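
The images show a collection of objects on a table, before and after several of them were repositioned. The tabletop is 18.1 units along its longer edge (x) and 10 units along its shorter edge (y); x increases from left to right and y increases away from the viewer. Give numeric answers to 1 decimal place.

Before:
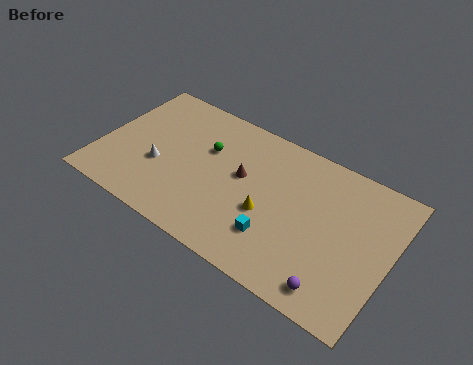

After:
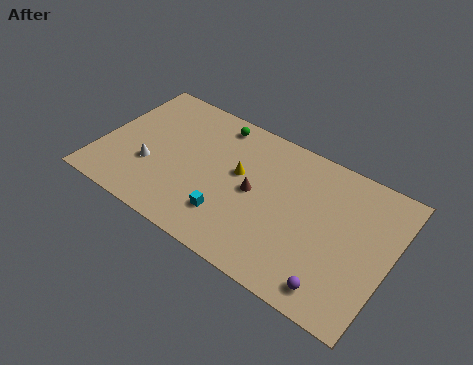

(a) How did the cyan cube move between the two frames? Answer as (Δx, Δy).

(-2.9, -0.2)

The cyan cube was at about (11.4, 2.7) and moved to about (8.5, 2.5).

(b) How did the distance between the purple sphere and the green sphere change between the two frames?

+1.1

They were about 10.3 units apart before and 11.4 after — 1.1 units further apart.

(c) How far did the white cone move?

0.6

The white cone moved from about (3.8, 3.8) to (3.3, 3.5), a distance of √(0.5² + 0.3²) ≈ 0.6.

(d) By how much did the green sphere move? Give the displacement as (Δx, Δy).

(0.2, 2.2)

From the two frames, the green sphere sits at roughly (6.4, 6.5) before and (6.6, 8.7) after.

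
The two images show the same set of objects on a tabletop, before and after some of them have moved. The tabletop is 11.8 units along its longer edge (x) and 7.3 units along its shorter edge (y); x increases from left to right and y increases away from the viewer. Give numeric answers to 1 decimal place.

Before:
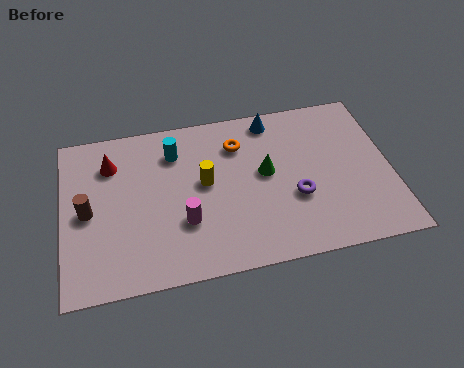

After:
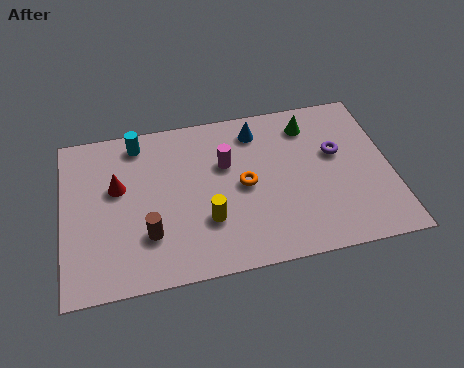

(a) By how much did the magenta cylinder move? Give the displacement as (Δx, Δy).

(1.6, 2.3)

The magenta cylinder started near (4.3, 2.4) and ended near (5.9, 4.7).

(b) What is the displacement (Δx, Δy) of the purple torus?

(1.6, 1.7)

The purple torus was at about (8.3, 2.7) and moved to about (9.9, 4.4).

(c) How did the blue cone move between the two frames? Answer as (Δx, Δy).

(-0.6, -0.4)

The blue cone started near (7.7, 6.4) and ended near (7.1, 6.0).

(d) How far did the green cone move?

2.5

From (7.3, 4.0) to (9.0, 5.9), the green cone covered √(1.7² + 1.9²) ≈ 2.5 units.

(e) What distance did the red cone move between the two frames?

1.1

The red cone moved from about (1.8, 5.5) to (2.0, 4.4), a distance of √(0.2² + 1.1²) ≈ 1.1.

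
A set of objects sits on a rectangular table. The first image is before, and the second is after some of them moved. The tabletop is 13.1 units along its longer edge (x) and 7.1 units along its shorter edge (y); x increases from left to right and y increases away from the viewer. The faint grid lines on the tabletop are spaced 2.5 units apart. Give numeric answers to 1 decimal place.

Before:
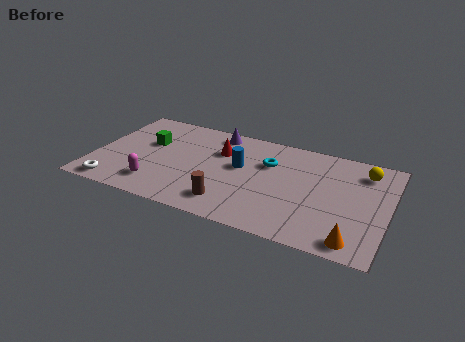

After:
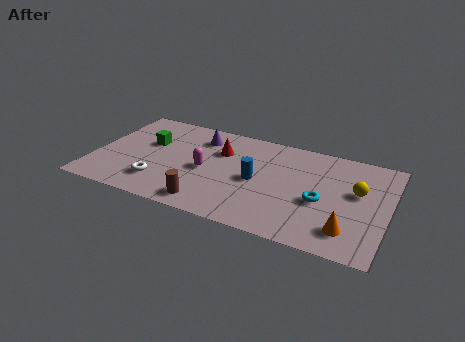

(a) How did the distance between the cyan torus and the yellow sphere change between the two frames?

-2.4

They were about 4.3 units apart before and 1.9 after — 2.4 units closer together.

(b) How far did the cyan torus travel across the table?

3.1

The cyan torus was near (7.7, 4.8) before and (10.2, 3.0) after, so it travelled √(2.5² + 1.8²) ≈ 3.1 units.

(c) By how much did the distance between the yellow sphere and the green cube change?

-0.3

They were about 9.7 units apart before and 9.4 after — 0.3 units closer together.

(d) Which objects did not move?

the red cone and the green cube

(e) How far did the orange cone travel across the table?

0.7

The orange cone moved from about (11.8, 0.9) to (11.5, 1.5), a distance of √(0.3² + 0.6²) ≈ 0.7.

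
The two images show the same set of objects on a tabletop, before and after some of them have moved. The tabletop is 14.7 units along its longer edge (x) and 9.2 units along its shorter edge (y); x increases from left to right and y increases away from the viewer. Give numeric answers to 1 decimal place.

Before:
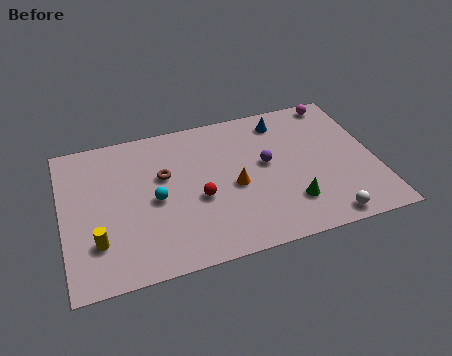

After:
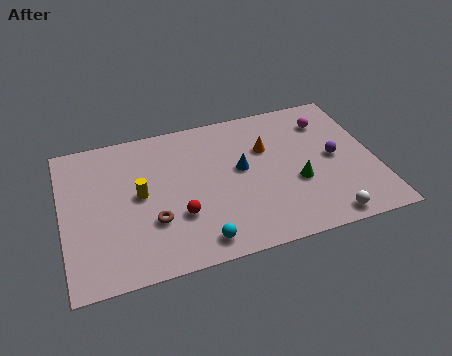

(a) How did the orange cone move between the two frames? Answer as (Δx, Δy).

(1.7, 2.0)

From the two frames, the orange cone sits at roughly (8.0, 4.1) before and (9.7, 6.1) after.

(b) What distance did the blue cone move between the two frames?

3.4

The blue cone moved from about (10.6, 7.7) to (8.4, 5.1), a distance of √(2.2² + 2.6²) ≈ 3.4.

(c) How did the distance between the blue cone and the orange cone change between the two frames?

-2.8

Before: roughly 4.4 units apart; after: 1.6. That's 2.8 units closer together.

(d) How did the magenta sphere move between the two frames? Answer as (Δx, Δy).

(-0.6, -1.2)

The magenta sphere started near (13.3, 8.3) and ended near (12.7, 7.1).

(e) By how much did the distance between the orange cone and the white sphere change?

+0.6

They were about 5.1 units apart before and 5.7 after — 0.6 units further apart.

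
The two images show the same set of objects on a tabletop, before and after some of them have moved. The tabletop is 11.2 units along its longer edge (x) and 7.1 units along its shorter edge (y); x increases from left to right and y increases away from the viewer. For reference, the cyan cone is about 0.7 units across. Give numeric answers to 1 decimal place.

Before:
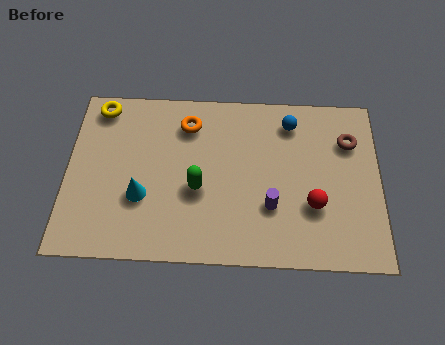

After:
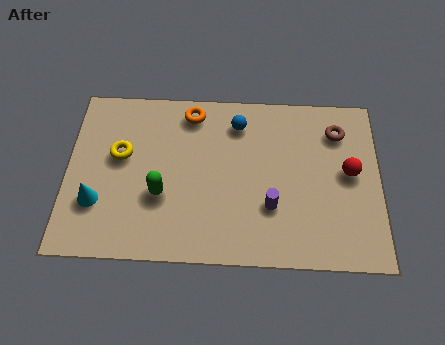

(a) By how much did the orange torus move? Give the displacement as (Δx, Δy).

(0.1, 0.5)

The orange torus started near (4.3, 5.6) and ended near (4.4, 6.1).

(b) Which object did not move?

the purple cylinder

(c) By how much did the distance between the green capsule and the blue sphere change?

-0.3

They were about 4.4 units apart before and 4.1 after — 0.3 units closer together.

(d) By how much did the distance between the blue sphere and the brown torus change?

+1.4

Before: roughly 2.2 units apart; after: 3.6. That's 1.4 units further apart.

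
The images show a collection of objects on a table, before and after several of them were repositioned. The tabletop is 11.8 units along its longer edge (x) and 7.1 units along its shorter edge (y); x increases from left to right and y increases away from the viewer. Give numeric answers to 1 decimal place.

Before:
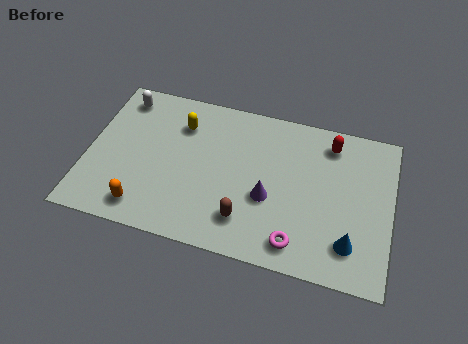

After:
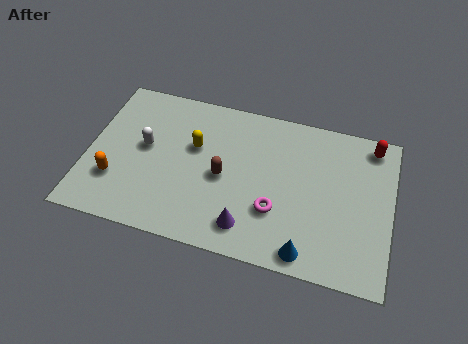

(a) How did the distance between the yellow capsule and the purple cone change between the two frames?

-0.5

Before: roughly 4.4 units apart; after: 3.9. That's 0.5 units closer together.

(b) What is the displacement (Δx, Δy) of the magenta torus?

(-0.9, 1.2)

The magenta torus started near (8.3, 1.1) and ended near (7.4, 2.3).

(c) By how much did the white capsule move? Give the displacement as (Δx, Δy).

(1.1, -2.1)

The white capsule was at about (1.1, 6.0) and moved to about (2.2, 3.9).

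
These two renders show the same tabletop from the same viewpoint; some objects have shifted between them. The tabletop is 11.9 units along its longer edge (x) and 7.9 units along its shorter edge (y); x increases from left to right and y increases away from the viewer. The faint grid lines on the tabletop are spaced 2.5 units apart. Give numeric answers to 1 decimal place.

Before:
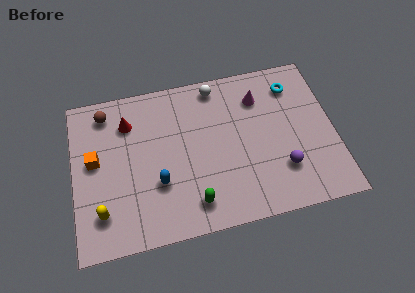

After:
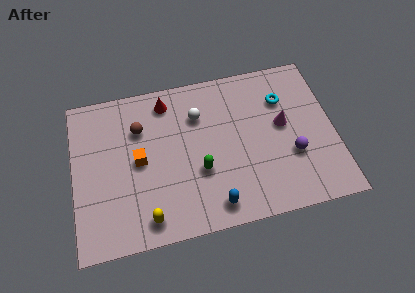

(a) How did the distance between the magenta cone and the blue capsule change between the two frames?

-1.1

The distance was about 5.8 in the first image and 4.7 in the second, so they moved 1.1 units closer together.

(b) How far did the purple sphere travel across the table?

0.8

The purple sphere was near (9.4, 2.2) before and (9.9, 2.8) after, so it travelled √(0.5² + 0.6²) ≈ 0.8 units.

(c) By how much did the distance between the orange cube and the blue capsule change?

+1.0

They were about 3.3 units apart before and 4.3 after — 1.0 units further apart.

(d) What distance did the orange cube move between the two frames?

2.0

The orange cube moved from about (1.0, 4.4) to (3.0, 4.0), a distance of √(2.0² + 0.4²) ≈ 2.0.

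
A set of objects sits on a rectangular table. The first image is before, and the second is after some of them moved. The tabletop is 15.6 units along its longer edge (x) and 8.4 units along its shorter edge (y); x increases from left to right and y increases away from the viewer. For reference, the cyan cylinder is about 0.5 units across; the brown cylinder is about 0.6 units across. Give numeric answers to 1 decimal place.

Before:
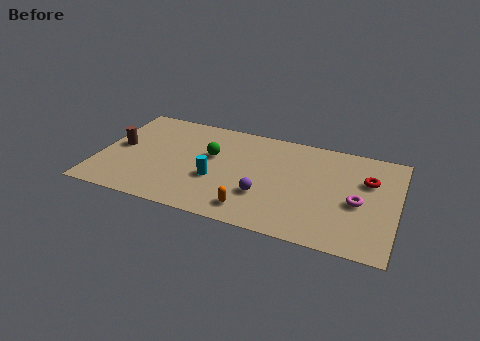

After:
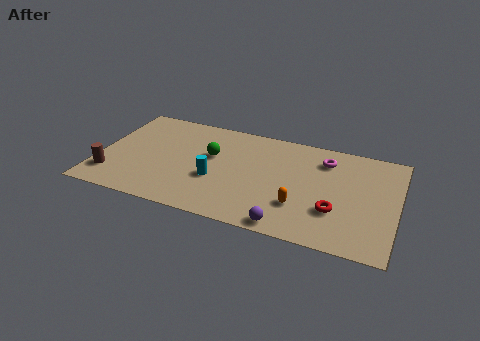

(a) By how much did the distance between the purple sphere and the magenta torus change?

+1.1

The distance was about 4.9 in the first image and 6.0 in the second, so they moved 1.1 units further apart.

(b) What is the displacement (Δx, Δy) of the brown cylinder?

(-0.2, -2.5)

From the two frames, the brown cylinder sits at roughly (1.0, 4.4) before and (0.8, 1.9) after.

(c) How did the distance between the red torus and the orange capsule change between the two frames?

-5.3

Before: roughly 7.1 units apart; after: 1.8. That's 5.3 units closer together.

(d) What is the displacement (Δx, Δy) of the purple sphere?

(1.4, -1.9)

The purple sphere was at about (8.8, 2.7) and moved to about (10.2, 0.8).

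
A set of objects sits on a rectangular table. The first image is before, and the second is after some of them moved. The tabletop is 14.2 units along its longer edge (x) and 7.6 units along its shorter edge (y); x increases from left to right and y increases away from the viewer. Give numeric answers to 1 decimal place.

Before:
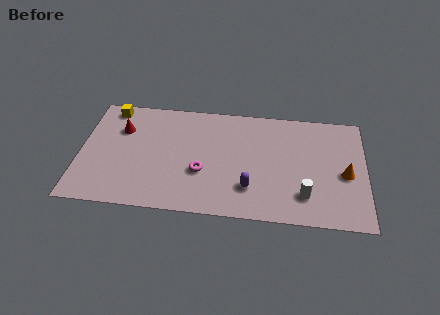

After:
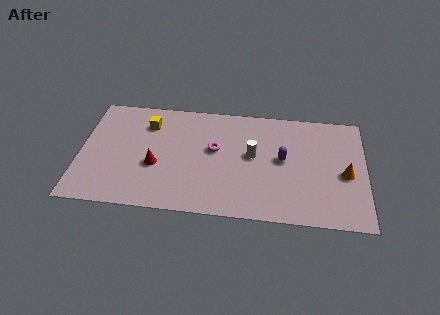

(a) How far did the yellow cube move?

2.1

The yellow cube was near (1.4, 6.7) before and (3.3, 5.8) after, so it travelled √(1.9² + 0.9²) ≈ 2.1 units.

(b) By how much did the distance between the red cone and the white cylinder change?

-4.9

Before: roughly 9.8 units apart; after: 4.9. That's 4.9 units closer together.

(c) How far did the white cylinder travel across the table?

3.5

The white cylinder moved from about (11.2, 1.8) to (8.6, 4.2), a distance of √(2.6² + 2.4²) ≈ 3.5.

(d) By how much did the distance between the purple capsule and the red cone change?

-0.9

The distance was about 7.3 in the first image and 6.4 in the second, so they moved 0.9 units closer together.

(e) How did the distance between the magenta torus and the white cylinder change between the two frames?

-3.3

They were about 5.2 units apart before and 1.9 after — 3.3 units closer together.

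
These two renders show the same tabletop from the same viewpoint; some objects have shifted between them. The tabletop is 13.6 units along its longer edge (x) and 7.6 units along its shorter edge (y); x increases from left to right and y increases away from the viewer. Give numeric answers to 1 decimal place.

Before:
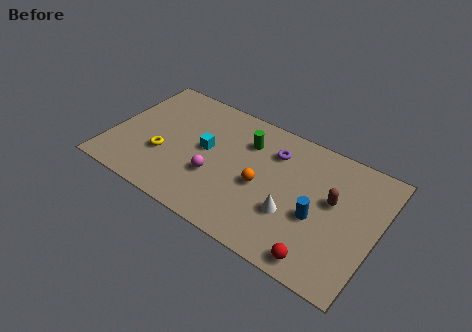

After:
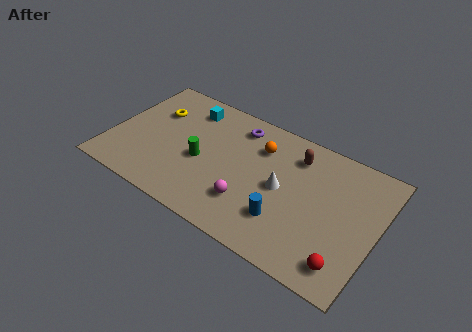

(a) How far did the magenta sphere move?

2.0

The magenta sphere moved from about (5.5, 2.7) to (7.4, 2.1), a distance of √(1.9² + 0.6²) ≈ 2.0.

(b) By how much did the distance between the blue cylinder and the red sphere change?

+1.0

Before: roughly 2.3 units apart; after: 3.3. That's 1.0 units further apart.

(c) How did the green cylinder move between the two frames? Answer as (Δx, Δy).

(-2.0, -2.3)

The green cylinder was at about (6.7, 5.6) and moved to about (4.7, 3.3).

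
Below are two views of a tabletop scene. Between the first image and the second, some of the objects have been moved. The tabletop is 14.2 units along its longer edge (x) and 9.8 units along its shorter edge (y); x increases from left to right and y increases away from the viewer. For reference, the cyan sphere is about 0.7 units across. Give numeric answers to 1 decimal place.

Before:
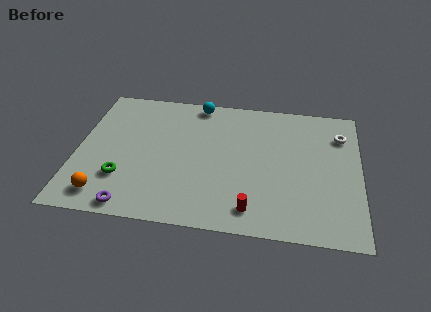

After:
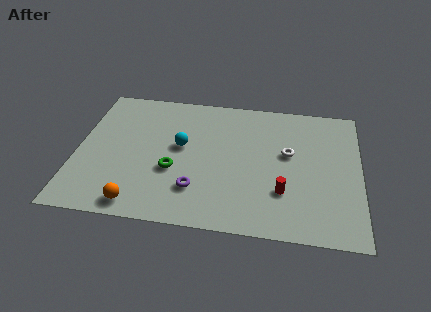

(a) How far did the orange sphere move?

1.7

From (1.6, 1.5) to (3.3, 1.1), the orange sphere covered √(1.7² + 0.4²) ≈ 1.7 units.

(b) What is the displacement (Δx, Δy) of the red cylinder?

(1.5, 1.4)

The red cylinder started near (8.9, 1.5) and ended near (10.4, 2.9).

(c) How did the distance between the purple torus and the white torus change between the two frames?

-6.6

The distance was about 12.1 in the first image and 5.5 in the second, so they moved 6.6 units closer together.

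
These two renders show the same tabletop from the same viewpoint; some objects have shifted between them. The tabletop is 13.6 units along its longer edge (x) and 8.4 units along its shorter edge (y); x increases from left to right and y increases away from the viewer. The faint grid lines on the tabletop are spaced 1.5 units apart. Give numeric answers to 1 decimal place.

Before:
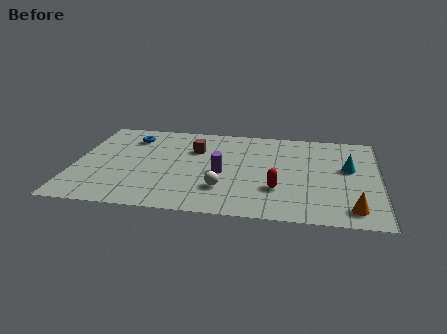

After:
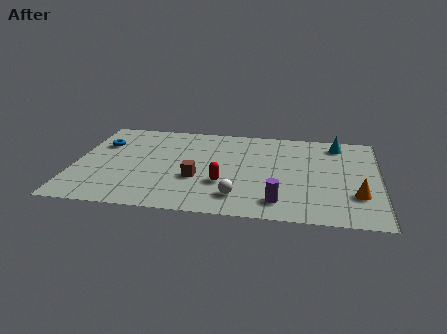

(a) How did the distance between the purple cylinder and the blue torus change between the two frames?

+4.1

They were about 5.1 units apart before and 9.2 after — 4.1 units further apart.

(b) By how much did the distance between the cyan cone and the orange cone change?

+1.1

The distance was about 3.6 in the first image and 4.7 in the second, so they moved 1.1 units further apart.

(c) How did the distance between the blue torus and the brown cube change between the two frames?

+2.2

The distance was about 3.0 in the first image and 5.2 in the second, so they moved 2.2 units further apart.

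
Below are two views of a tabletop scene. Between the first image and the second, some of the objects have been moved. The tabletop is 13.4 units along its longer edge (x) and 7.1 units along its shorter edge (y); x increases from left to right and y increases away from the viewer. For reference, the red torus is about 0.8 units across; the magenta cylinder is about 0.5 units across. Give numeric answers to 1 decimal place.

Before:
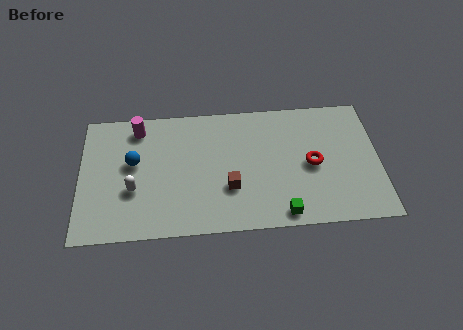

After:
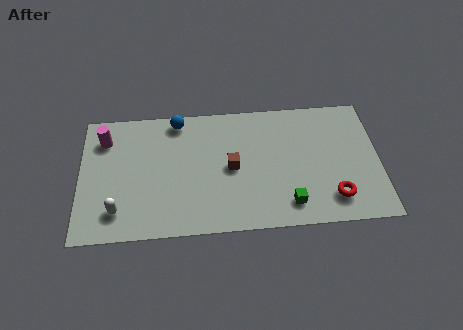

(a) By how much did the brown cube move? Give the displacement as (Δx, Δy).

(0.1, 1.1)

From the two frames, the brown cube sits at roughly (6.7, 2.4) before and (6.8, 3.5) after.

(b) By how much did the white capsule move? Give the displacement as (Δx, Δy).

(-0.7, -1.1)

The white capsule started near (2.4, 2.6) and ended near (1.7, 1.5).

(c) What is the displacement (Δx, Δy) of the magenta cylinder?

(-1.5, -0.5)

The magenta cylinder was at about (2.6, 6.0) and moved to about (1.1, 5.5).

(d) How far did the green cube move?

0.6

The green cube moved from about (9.0, 0.8) to (9.3, 1.3), a distance of √(0.3² + 0.5²) ≈ 0.6.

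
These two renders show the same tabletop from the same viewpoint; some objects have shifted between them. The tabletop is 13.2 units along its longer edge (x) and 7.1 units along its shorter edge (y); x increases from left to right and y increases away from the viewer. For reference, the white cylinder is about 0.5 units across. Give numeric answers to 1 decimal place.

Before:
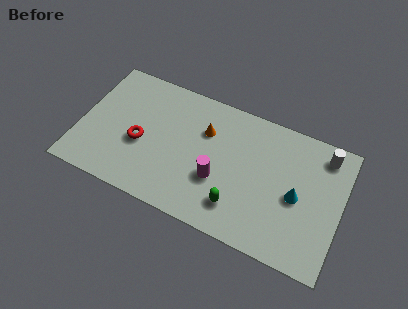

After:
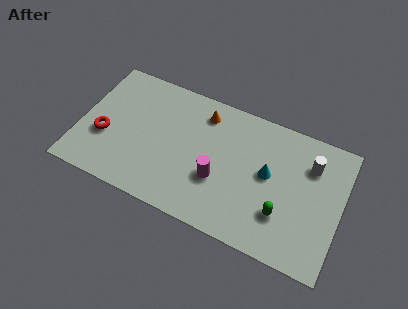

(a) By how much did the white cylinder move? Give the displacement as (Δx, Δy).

(-0.6, -0.8)

The white cylinder was at about (12.1, 6.0) and moved to about (11.5, 5.2).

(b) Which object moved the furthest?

the green capsule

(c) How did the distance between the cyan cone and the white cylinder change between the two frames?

-0.5

The distance was about 2.9 in the first image and 2.4 in the second, so they moved 0.5 units closer together.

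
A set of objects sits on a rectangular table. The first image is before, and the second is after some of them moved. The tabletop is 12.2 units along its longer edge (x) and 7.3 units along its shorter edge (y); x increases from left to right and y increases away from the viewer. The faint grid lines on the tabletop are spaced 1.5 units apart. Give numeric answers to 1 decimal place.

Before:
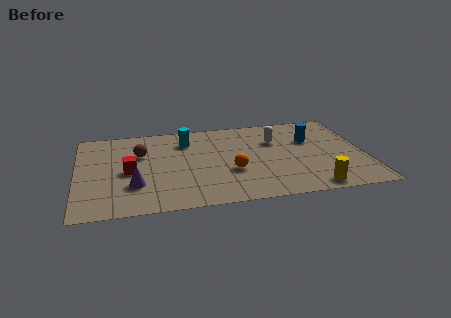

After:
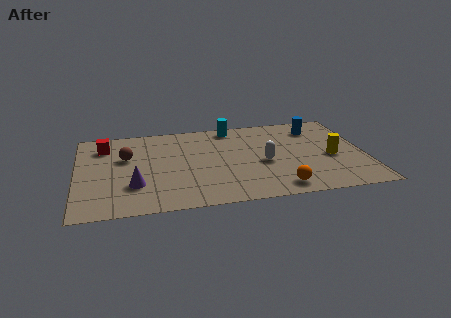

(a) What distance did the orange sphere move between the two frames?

2.5

The orange sphere was near (6.5, 2.7) before and (8.4, 1.0) after, so it travelled √(1.9² + 1.7²) ≈ 2.5 units.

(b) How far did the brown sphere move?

0.6

The brown sphere moved from about (2.7, 4.8) to (2.1, 4.6), a distance of √(0.6² + 0.2²) ≈ 0.6.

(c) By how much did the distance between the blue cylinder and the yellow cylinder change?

-1.4

The distance was about 4.0 in the first image and 2.6 in the second, so they moved 1.4 units closer together.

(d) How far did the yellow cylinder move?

2.6

From (9.8, 0.8) to (10.8, 3.2), the yellow cylinder covered √(1.0² + 2.4²) ≈ 2.6 units.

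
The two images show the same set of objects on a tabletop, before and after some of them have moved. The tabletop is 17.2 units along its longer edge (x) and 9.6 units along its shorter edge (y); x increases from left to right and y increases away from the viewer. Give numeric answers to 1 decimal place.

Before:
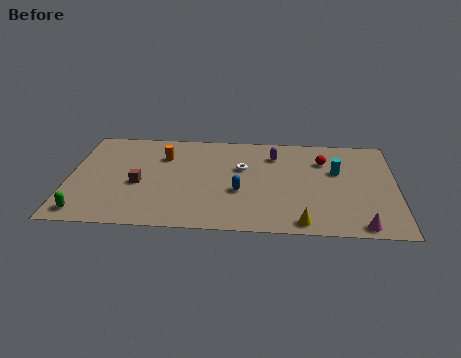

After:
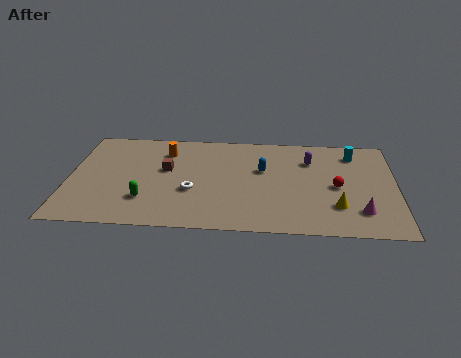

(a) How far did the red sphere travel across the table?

2.6

The red sphere was near (13.4, 7.0) before and (14.1, 4.5) after, so it travelled √(0.7² + 2.5²) ≈ 2.6 units.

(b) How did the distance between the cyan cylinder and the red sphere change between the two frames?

+2.2

Before: roughly 1.2 units apart; after: 3.4. That's 2.2 units further apart.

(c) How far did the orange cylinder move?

0.5

The orange cylinder was near (4.9, 6.9) before and (5.0, 7.4) after, so it travelled √(0.1² + 0.5²) ≈ 0.5 units.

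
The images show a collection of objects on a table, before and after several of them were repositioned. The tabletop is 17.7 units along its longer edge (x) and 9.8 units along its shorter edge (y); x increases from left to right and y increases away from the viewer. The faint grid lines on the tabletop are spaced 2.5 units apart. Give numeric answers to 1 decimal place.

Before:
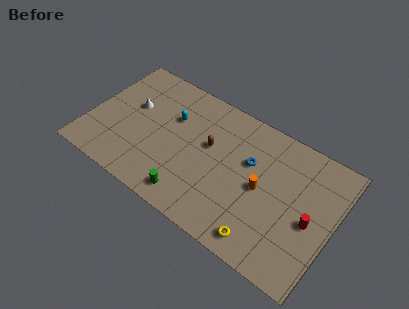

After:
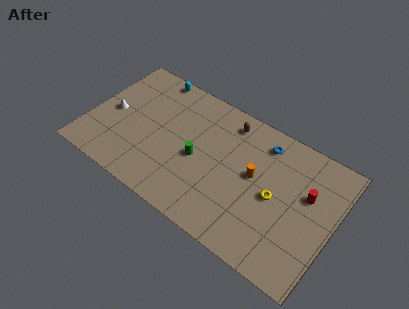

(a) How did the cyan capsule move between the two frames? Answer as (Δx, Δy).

(-2.0, 2.5)

The cyan capsule started near (5.7, 6.5) and ended near (3.7, 9.0).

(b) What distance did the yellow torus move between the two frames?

3.4

The yellow torus was near (13.3, 1.3) before and (13.6, 4.7) after, so it travelled √(0.3² + 3.4²) ≈ 3.4 units.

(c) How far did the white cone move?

1.8

The white cone moved from about (2.8, 5.9) to (1.5, 4.7), a distance of √(1.3² + 1.2²) ≈ 1.8.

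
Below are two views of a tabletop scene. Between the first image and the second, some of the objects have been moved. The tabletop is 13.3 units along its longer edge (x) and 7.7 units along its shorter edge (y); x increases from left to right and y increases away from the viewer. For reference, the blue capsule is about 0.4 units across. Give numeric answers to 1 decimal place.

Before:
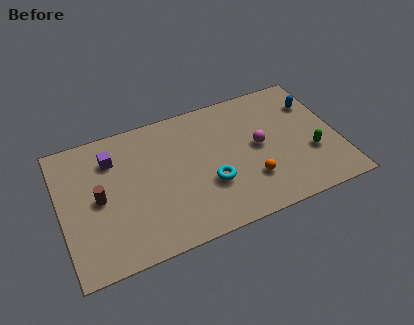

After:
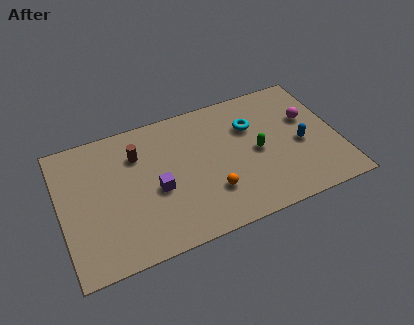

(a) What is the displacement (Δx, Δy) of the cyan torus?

(2.3, 2.6)

The cyan torus started near (7.0, 2.7) and ended near (9.3, 5.3).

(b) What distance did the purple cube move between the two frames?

3.1

From (2.6, 5.8) to (4.5, 3.3), the purple cube covered √(1.9² + 2.5²) ≈ 3.1 units.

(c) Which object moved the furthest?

the cyan torus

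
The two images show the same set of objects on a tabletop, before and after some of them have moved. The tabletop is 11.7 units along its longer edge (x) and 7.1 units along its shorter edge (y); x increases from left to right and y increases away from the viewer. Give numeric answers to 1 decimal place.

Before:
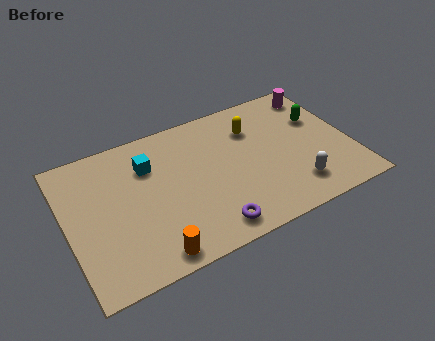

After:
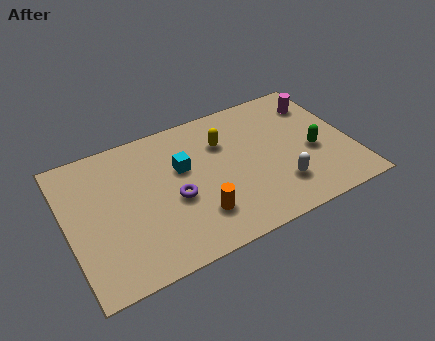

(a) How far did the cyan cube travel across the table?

1.5

The cyan cube moved from about (3.5, 5.1) to (4.8, 4.4), a distance of √(1.3² + 0.7²) ≈ 1.5.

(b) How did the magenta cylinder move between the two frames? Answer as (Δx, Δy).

(-0.1, -0.5)

The magenta cylinder started near (10.8, 6.0) and ended near (10.7, 5.5).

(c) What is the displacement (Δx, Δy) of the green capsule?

(-0.5, -1.6)

From the two frames, the green capsule sits at roughly (10.6, 4.6) before and (10.1, 3.0) after.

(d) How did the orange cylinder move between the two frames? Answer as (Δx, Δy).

(2.0, 1.0)

From the two frames, the orange cylinder sits at roughly (3.1, 0.8) before and (5.1, 1.8) after.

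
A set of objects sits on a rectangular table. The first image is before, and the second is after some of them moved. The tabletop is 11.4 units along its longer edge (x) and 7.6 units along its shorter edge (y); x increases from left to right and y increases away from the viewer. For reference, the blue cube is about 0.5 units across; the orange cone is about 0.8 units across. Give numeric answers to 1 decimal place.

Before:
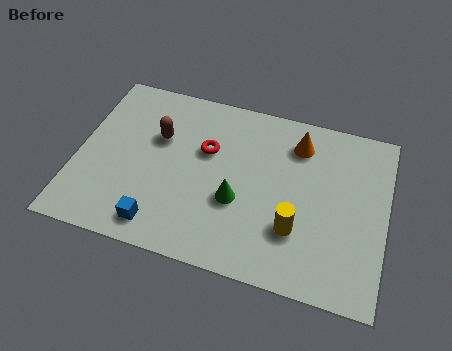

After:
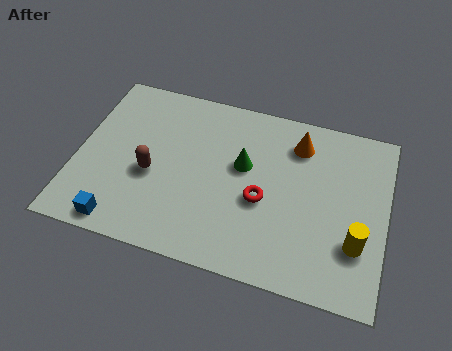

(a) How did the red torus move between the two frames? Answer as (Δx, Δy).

(2.2, -1.6)

The red torus was at about (4.7, 4.8) and moved to about (6.9, 3.2).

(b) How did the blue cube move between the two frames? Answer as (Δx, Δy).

(-1.4, -0.3)

The blue cube was at about (3.3, 1.1) and moved to about (1.9, 0.8).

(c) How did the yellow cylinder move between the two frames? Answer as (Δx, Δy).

(2.2, 0.0)

From the two frames, the yellow cylinder sits at roughly (8.2, 2.3) before and (10.4, 2.3) after.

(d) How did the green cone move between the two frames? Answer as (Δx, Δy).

(0.1, 1.6)

The green cone started near (6.0, 2.9) and ended near (6.1, 4.5).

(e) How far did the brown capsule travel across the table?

1.7

The brown capsule was near (2.9, 4.9) before and (2.8, 3.2) after, so it travelled √(0.1² + 1.7²) ≈ 1.7 units.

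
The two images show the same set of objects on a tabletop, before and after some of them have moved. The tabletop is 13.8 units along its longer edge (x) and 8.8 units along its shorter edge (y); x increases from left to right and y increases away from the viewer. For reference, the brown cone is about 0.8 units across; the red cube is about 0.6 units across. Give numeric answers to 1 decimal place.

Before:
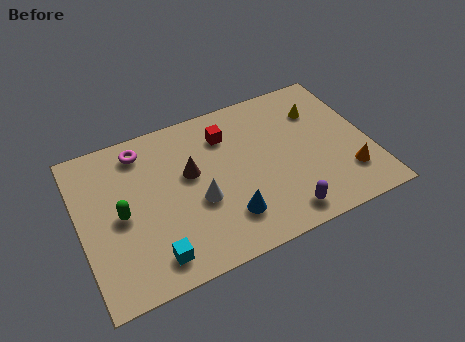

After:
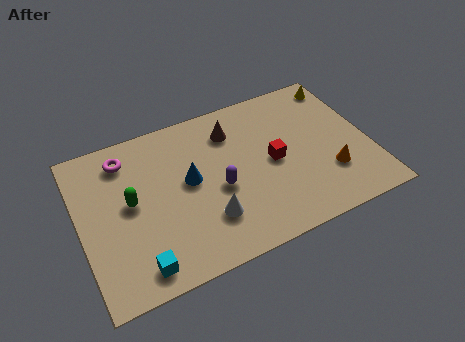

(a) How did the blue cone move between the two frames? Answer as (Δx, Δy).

(-1.5, 2.7)

The blue cone was at about (6.7, 2.1) and moved to about (5.2, 4.8).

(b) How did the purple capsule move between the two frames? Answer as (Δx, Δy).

(-2.7, 2.6)

The purple capsule was at about (9.2, 1.2) and moved to about (6.5, 3.8).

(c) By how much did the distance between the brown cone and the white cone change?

+3.0

They were about 1.7 units apart before and 4.7 after — 3.0 units further apart.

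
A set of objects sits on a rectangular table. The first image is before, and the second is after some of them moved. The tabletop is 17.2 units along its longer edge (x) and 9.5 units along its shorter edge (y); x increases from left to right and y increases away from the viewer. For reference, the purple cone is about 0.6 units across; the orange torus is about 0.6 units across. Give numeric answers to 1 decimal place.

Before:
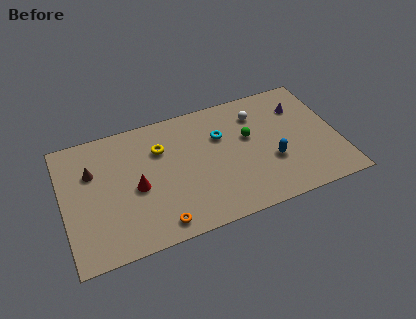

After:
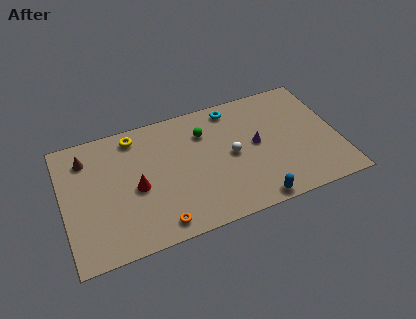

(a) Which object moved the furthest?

the purple cone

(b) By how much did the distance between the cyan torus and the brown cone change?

+1.2

The distance was about 8.1 in the first image and 9.3 in the second, so they moved 1.2 units further apart.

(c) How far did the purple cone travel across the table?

3.6

The purple cone moved from about (15.1, 7.0) to (12.1, 5.0), a distance of √(3.0² + 2.0²) ≈ 3.6.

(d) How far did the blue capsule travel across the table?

3.0

From (12.9, 3.4) to (11.5, 0.8), the blue capsule covered √(1.4² + 2.6²) ≈ 3.0 units.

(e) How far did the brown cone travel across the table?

1.1

The brown cone was near (1.9, 6.4) before and (1.6, 7.5) after, so it travelled √(0.3² + 1.1²) ≈ 1.1 units.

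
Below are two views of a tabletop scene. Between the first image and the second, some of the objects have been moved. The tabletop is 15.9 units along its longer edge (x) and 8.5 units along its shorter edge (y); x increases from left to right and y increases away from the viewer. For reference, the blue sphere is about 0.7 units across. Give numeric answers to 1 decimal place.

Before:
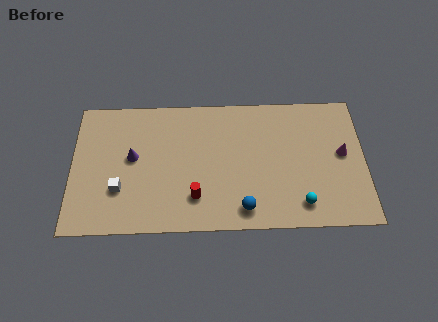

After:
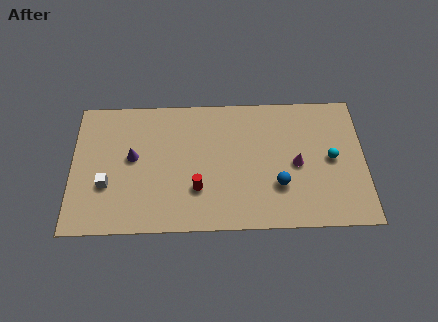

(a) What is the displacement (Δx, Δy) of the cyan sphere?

(1.7, 2.8)

The cyan sphere was at about (12.4, 1.5) and moved to about (14.1, 4.3).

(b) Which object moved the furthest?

the cyan sphere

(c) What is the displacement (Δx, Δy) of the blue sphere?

(1.9, 1.4)

The blue sphere started near (9.3, 1.3) and ended near (11.2, 2.7).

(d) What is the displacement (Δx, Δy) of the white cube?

(-0.7, 0.3)

From the two frames, the white cube sits at roughly (2.6, 2.7) before and (1.9, 3.0) after.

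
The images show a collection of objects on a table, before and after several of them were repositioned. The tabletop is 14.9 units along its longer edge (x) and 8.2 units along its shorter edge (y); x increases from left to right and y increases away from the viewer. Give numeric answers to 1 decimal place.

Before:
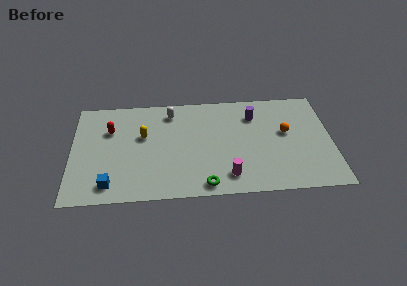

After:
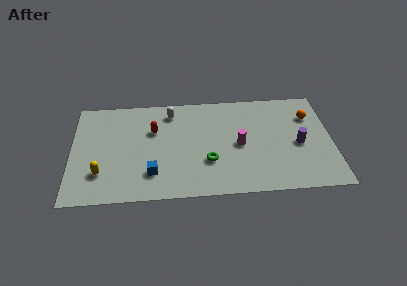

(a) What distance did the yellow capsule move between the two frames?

3.7

The yellow capsule was near (4.1, 5.0) before and (1.7, 2.2) after, so it travelled √(2.4² + 2.8²) ≈ 3.7 units.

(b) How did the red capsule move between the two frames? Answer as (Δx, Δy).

(2.5, -0.2)

From the two frames, the red capsule sits at roughly (2.2, 5.6) before and (4.7, 5.4) after.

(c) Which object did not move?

the white capsule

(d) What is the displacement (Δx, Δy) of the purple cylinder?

(2.5, -2.5)

The purple cylinder started near (10.5, 6.2) and ended near (13.0, 3.7).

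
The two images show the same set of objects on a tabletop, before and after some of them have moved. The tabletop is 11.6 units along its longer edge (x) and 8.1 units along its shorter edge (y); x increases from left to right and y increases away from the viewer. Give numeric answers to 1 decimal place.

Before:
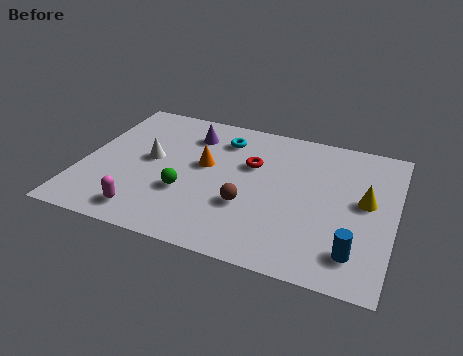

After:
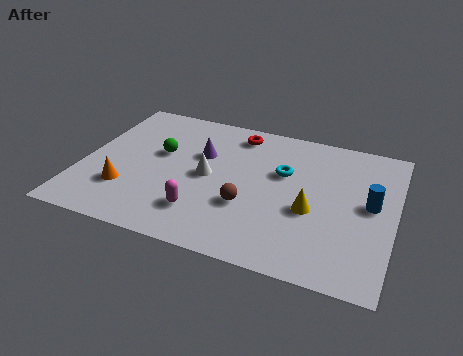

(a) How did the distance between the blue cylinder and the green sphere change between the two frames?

+1.5

The distance was about 6.4 in the first image and 7.9 in the second, so they moved 1.5 units further apart.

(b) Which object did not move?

the brown sphere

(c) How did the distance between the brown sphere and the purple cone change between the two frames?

-1.2

Before: roughly 4.3 units apart; after: 3.1. That's 1.2 units closer together.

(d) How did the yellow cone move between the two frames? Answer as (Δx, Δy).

(-1.9, -1.1)

From the two frames, the yellow cone sits at roughly (10.5, 4.4) before and (8.6, 3.3) after.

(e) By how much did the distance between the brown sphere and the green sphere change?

+1.7

The distance was about 2.3 in the first image and 4.0 in the second, so they moved 1.7 units further apart.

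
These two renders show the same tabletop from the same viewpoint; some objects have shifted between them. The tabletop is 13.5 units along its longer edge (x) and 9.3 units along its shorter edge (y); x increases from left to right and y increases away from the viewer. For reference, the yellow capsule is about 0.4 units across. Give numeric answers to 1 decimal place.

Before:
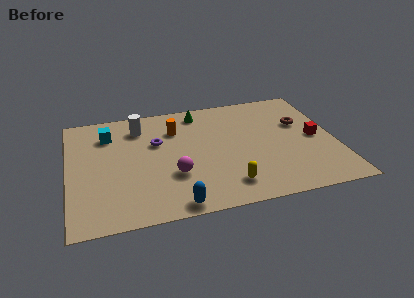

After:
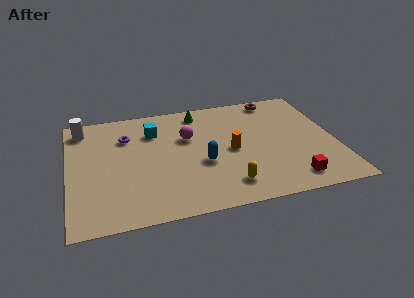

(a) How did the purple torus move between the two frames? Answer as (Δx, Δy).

(-1.5, 0.8)

The purple torus started near (4.5, 5.9) and ended near (3.0, 6.7).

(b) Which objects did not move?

the green cone and the yellow capsule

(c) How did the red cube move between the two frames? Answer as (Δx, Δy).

(-1.5, -3.1)

The red cube started near (12.5, 4.5) and ended near (11.0, 1.4).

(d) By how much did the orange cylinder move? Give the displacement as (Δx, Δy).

(2.7, -2.4)

The orange cylinder started near (5.5, 6.8) and ended near (8.2, 4.4).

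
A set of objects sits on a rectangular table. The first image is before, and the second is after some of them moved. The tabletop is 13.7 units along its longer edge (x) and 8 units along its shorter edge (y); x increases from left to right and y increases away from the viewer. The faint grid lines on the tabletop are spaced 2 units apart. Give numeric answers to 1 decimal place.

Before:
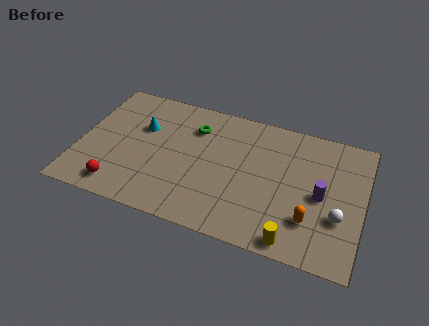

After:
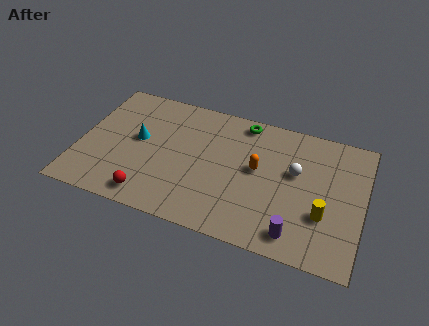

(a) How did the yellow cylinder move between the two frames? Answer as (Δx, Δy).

(1.3, 1.9)

The yellow cylinder started near (10.6, 0.8) and ended near (11.9, 2.7).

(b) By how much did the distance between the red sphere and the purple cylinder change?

-2.8

They were about 9.8 units apart before and 7.0 after — 2.8 units closer together.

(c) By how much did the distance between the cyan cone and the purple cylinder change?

-0.4

They were about 8.9 units apart before and 8.5 after — 0.4 units closer together.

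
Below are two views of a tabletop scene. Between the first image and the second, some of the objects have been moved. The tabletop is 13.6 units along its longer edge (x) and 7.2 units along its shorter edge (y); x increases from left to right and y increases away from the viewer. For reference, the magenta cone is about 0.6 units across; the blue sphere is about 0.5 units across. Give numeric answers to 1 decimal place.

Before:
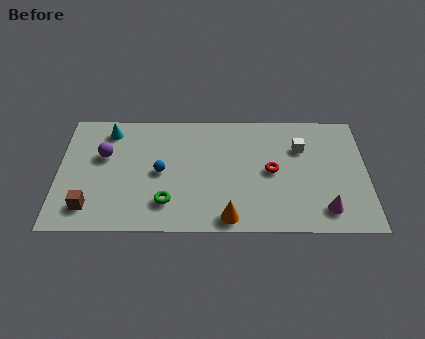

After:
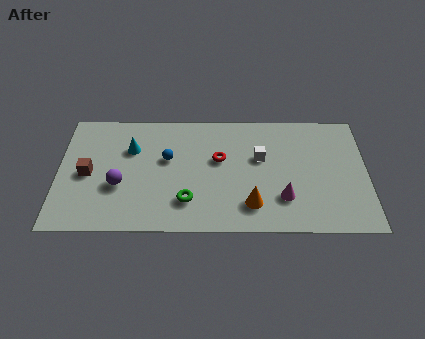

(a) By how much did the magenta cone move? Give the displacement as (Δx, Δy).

(-1.8, 0.7)

From the two frames, the magenta cone sits at roughly (11.7, 1.3) before and (9.9, 2.0) after.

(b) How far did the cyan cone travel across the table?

1.5

From (2.2, 6.0) to (3.2, 4.9), the cyan cone covered √(1.0² + 1.1²) ≈ 1.5 units.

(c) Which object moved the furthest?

the red torus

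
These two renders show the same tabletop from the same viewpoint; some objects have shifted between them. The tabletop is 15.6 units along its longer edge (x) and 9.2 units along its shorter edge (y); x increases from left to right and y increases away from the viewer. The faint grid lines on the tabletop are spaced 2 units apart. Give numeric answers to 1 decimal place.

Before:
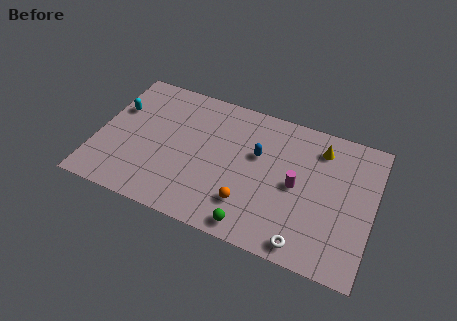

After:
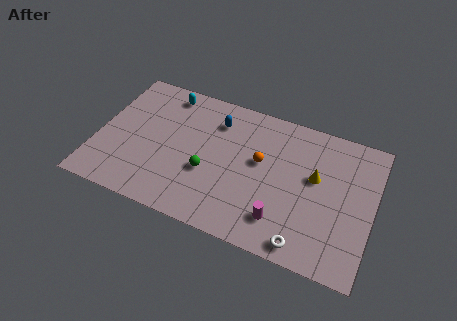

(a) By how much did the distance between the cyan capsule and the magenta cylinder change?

-1.1

The distance was about 10.5 in the first image and 9.4 in the second, so they moved 1.1 units closer together.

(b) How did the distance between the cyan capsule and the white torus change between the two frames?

-1.2

They were about 12.3 units apart before and 11.1 after — 1.2 units closer together.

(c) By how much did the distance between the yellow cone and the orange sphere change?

-3.1

Before: roughly 6.2 units apart; after: 3.1. That's 3.1 units closer together.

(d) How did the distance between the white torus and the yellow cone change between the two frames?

-2.0

The distance was about 6.4 in the first image and 4.4 in the second, so they moved 2.0 units closer together.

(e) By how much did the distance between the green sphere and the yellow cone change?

-1.0

The distance was about 7.2 in the first image and 6.2 in the second, so they moved 1.0 units closer together.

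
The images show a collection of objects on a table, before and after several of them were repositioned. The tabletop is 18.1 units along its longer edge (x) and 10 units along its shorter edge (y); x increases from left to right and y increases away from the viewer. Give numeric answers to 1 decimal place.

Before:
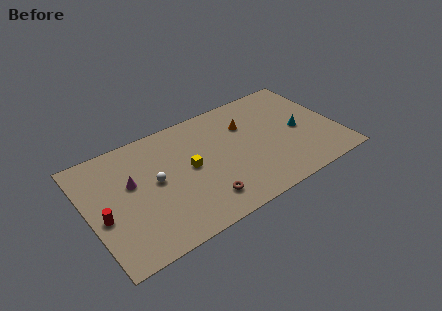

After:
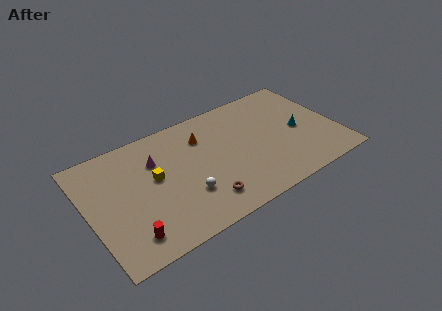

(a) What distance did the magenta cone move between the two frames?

2.1

The magenta cone moved from about (3.2, 6.0) to (5.1, 7.0), a distance of √(1.9² + 1.0²) ≈ 2.1.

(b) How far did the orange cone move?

3.2

The orange cone moved from about (11.8, 7.0) to (8.6, 7.4), a distance of √(3.2² + 0.4²) ≈ 3.2.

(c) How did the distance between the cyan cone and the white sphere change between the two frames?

-1.8

The distance was about 10.6 in the first image and 8.8 in the second, so they moved 1.8 units closer together.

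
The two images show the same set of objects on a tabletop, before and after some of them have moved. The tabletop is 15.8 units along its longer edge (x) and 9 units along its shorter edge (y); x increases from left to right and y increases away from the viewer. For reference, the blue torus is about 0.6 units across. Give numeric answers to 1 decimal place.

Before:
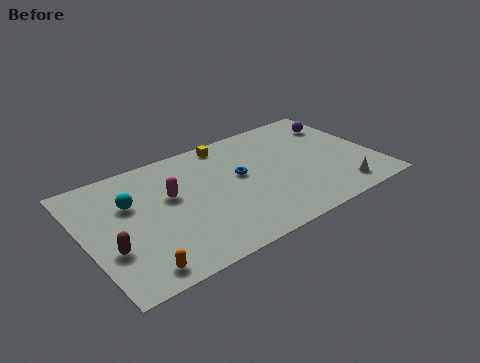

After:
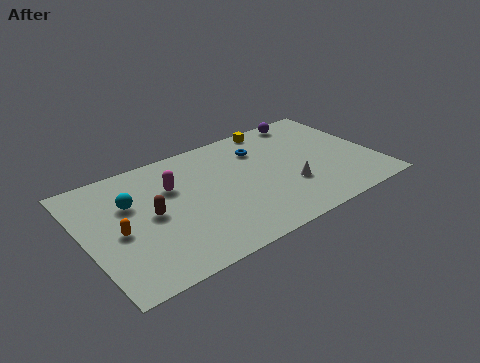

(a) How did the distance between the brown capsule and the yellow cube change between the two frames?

-0.3

Before: roughly 8.7 units apart; after: 8.4. That's 0.3 units closer together.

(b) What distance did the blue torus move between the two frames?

2.1

The blue torus moved from about (8.5, 5.1) to (9.9, 6.7), a distance of √(1.4² + 1.6²) ≈ 2.1.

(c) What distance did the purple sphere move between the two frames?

2.0

From (14.5, 6.9) to (12.9, 8.1), the purple sphere covered √(1.6² + 1.2²) ≈ 2.0 units.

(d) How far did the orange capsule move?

3.0

The orange capsule was near (2.2, 1.1) before and (1.7, 4.1) after, so it travelled √(0.5² + 3.0²) ≈ 3.0 units.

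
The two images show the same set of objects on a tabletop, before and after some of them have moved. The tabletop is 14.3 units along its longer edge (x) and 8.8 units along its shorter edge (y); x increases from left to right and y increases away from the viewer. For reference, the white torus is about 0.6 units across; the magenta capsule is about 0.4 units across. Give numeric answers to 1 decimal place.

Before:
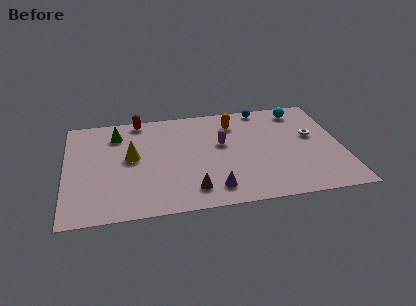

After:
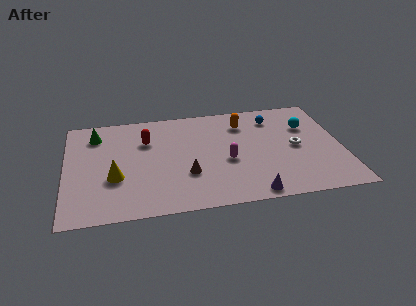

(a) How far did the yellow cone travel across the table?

1.8

The yellow cone was near (3.4, 4.8) before and (2.5, 3.2) after, so it travelled √(0.9² + 1.6²) ≈ 1.8 units.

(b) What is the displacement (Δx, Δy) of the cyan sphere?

(0.3, -1.5)

The cyan sphere was at about (12.3, 7.5) and moved to about (12.6, 6.0).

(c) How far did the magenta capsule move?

1.5

The magenta capsule was near (8.1, 5.2) before and (8.3, 3.7) after, so it travelled √(0.2² + 1.5²) ≈ 1.5 units.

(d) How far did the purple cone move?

2.0

From (7.5, 1.5) to (9.4, 0.8), the purple cone covered √(1.9² + 0.7²) ≈ 2.0 units.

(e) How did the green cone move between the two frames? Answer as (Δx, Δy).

(-1.1, 0.1)

The green cone started near (2.7, 6.9) and ended near (1.6, 7.0).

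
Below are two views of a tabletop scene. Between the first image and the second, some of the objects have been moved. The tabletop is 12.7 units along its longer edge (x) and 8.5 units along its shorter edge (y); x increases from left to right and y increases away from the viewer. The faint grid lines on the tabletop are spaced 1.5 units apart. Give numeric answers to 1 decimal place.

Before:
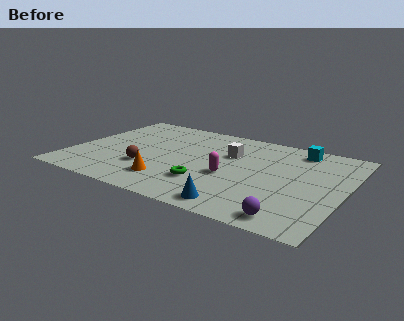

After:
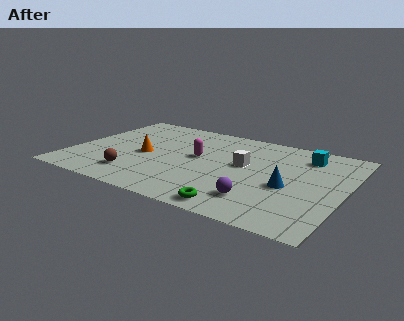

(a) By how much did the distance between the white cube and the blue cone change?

-2.2

Before: roughly 4.7 units apart; after: 2.5. That's 2.2 units closer together.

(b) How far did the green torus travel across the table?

2.3

From (6.6, 2.4) to (8.3, 0.9), the green torus covered √(1.7² + 1.5²) ≈ 2.3 units.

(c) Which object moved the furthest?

the blue cone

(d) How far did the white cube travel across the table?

1.1

From (7.2, 5.6) to (8.0, 4.8), the white cube covered √(0.8² + 0.8²) ≈ 1.1 units.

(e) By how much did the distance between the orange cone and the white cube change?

+0.3

The distance was about 4.4 in the first image and 4.7 in the second, so they moved 0.3 units further apart.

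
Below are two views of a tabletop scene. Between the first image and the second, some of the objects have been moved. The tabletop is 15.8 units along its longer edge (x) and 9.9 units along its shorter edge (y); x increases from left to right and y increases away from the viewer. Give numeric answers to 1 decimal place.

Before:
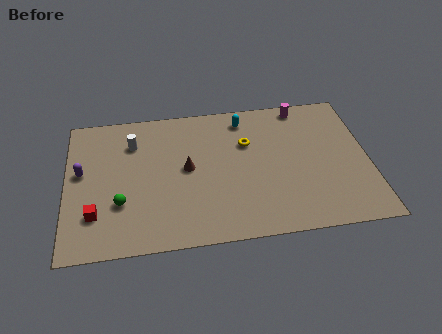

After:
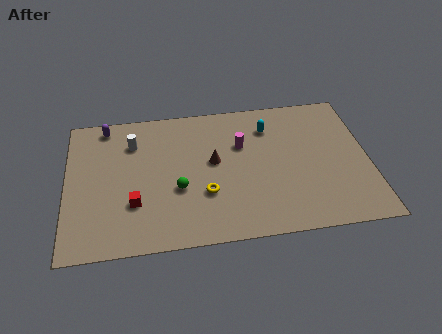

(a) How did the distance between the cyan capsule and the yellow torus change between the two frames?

+3.7

They were about 1.8 units apart before and 5.5 after — 3.7 units further apart.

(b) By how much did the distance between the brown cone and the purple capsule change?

+1.0

The distance was about 5.5 in the first image and 6.5 in the second, so they moved 1.0 units further apart.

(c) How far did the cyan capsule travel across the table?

1.5

From (9.4, 8.4) to (10.7, 7.6), the cyan capsule covered √(1.3² + 0.8²) ≈ 1.5 units.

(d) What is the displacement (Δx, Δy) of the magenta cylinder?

(-3.3, -2.4)

From the two frames, the magenta cylinder sits at roughly (12.5, 8.9) before and (9.2, 6.5) after.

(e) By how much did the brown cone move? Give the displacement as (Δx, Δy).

(1.4, 0.3)

From the two frames, the brown cone sits at roughly (6.3, 5.2) before and (7.7, 5.5) after.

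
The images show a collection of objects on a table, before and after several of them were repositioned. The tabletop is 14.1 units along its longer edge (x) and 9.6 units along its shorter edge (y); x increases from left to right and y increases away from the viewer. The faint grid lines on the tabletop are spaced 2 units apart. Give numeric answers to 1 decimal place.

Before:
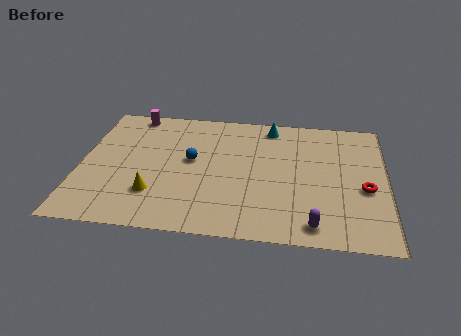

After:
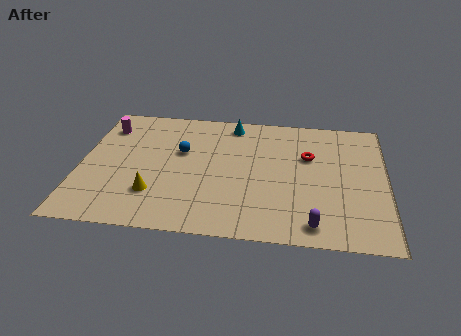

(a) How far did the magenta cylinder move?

1.7

The magenta cylinder was near (2.2, 8.7) before and (1.0, 7.5) after, so it travelled √(1.2² + 1.2²) ≈ 1.7 units.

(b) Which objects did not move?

the yellow cone and the purple capsule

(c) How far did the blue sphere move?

0.8

From (5.1, 5.3) to (4.6, 5.9), the blue sphere covered √(0.5² + 0.6²) ≈ 0.8 units.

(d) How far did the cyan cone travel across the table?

1.8

The cyan cone was near (8.7, 8.4) before and (6.9, 8.4) after, so it travelled √(1.8² + 0.0²) ≈ 1.8 units.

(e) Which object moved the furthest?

the red torus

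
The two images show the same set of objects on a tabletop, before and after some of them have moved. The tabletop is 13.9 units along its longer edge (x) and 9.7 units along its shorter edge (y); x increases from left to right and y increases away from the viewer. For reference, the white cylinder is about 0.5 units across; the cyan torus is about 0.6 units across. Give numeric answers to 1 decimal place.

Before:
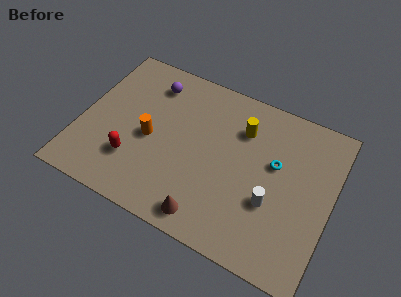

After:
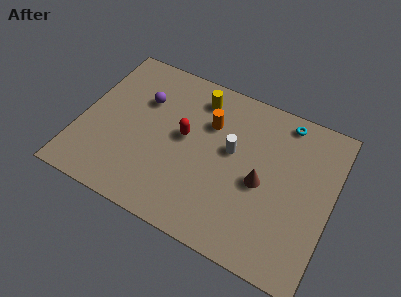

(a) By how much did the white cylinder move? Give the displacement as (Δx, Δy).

(-2.5, 2.1)

From the two frames, the white cylinder sits at roughly (10.8, 3.5) before and (8.3, 5.6) after.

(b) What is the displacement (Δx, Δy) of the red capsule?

(2.5, 2.6)

The red capsule started near (3.2, 2.7) and ended near (5.7, 5.3).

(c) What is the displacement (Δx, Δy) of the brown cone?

(2.5, 3.2)

The brown cone was at about (7.6, 1.2) and moved to about (10.1, 4.4).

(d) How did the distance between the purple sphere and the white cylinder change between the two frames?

-3.3

Before: roughly 8.5 units apart; after: 5.2. That's 3.3 units closer together.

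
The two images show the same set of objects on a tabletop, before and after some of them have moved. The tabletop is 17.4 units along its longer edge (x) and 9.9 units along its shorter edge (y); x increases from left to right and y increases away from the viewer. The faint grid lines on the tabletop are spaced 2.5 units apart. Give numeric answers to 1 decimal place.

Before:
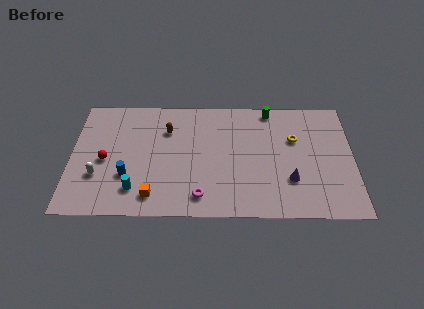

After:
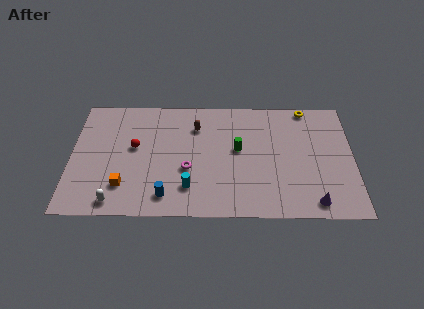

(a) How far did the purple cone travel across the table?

2.3

From (13.5, 3.0) to (14.9, 1.2), the purple cone covered √(1.4² + 1.8²) ≈ 2.3 units.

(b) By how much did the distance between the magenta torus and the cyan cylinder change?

-2.5

They were about 4.0 units apart before and 1.5 after — 2.5 units closer together.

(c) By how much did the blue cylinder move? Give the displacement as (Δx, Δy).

(2.4, -1.6)

From the two frames, the blue cylinder sits at roughly (3.5, 3.2) before and (5.9, 1.6) after.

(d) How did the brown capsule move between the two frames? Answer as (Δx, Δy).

(1.8, 0.3)

From the two frames, the brown capsule sits at roughly (5.9, 7.1) before and (7.7, 7.4) after.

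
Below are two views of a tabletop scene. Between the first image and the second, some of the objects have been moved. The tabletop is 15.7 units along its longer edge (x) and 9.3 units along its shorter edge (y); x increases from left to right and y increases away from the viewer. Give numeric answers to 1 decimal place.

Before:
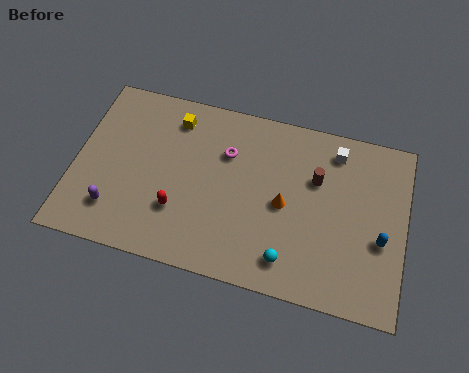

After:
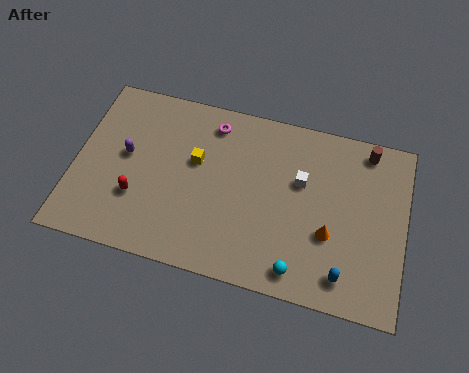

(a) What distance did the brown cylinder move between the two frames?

3.1

The brown cylinder was near (11.4, 6.1) before and (13.7, 8.2) after, so it travelled √(2.3² + 2.1²) ≈ 3.1 units.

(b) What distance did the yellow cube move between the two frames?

2.3

The yellow cube moved from about (4.5, 7.6) to (5.7, 5.6), a distance of √(1.2² + 2.0²) ≈ 2.3.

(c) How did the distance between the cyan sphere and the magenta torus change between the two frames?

+2.2

They were about 5.8 units apart before and 8.0 after — 2.2 units further apart.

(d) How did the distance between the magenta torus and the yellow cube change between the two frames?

-0.6

They were about 2.9 units apart before and 2.3 after — 0.6 units closer together.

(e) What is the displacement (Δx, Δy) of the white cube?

(-1.5, -2.0)

The white cube was at about (12.2, 7.8) and moved to about (10.7, 5.8).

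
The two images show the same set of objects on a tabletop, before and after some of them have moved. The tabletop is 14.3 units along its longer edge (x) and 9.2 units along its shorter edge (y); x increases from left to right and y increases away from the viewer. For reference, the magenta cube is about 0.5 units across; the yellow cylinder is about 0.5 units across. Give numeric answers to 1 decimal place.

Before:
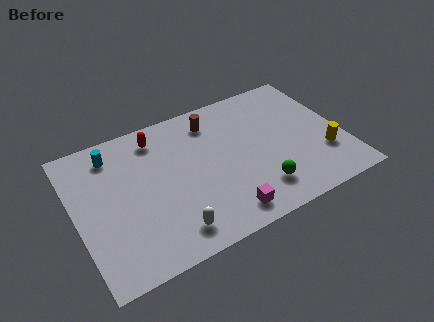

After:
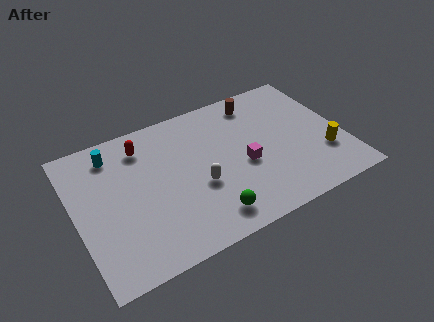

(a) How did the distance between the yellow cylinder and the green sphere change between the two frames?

+2.8

They were about 3.8 units apart before and 6.6 after — 2.8 units further apart.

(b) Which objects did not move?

the yellow cylinder and the cyan cylinder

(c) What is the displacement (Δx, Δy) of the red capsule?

(-0.8, -0.3)

From the two frames, the red capsule sits at roughly (4.7, 7.7) before and (3.9, 7.4) after.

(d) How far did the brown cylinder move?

2.5

From (7.7, 7.5) to (10.2, 7.8), the brown cylinder covered √(2.5² + 0.3²) ≈ 2.5 units.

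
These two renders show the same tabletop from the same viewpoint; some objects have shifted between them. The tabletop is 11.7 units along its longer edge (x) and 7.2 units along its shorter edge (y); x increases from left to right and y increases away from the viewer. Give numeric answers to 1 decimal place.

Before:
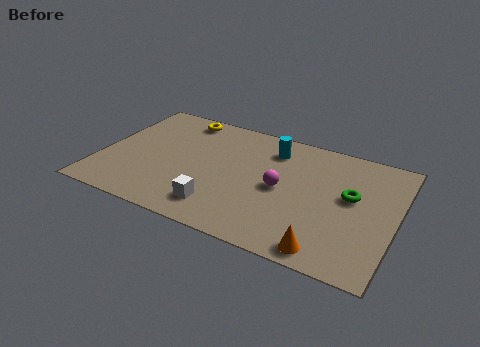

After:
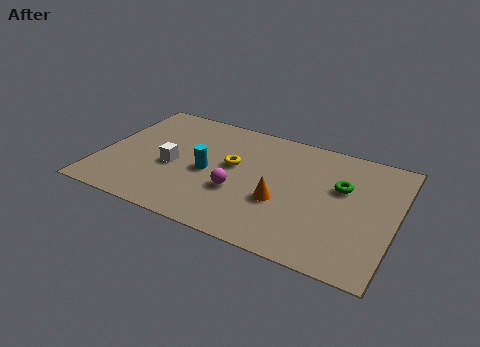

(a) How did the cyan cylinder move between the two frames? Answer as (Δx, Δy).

(-2.3, -2.4)

From the two frames, the cyan cylinder sits at roughly (6.6, 5.7) before and (4.3, 3.3) after.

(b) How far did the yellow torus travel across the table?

3.3

The yellow torus moved from about (2.8, 6.3) to (5.2, 4.1), a distance of √(2.4² + 2.2²) ≈ 3.3.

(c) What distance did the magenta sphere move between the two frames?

1.8

From (7.2, 3.5) to (5.6, 2.6), the magenta sphere covered √(1.6² + 0.9²) ≈ 1.8 units.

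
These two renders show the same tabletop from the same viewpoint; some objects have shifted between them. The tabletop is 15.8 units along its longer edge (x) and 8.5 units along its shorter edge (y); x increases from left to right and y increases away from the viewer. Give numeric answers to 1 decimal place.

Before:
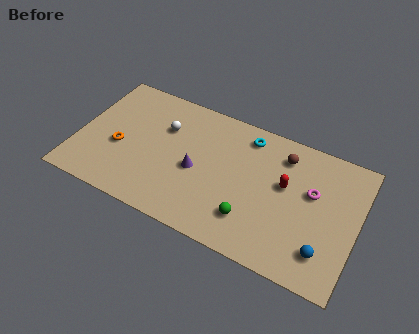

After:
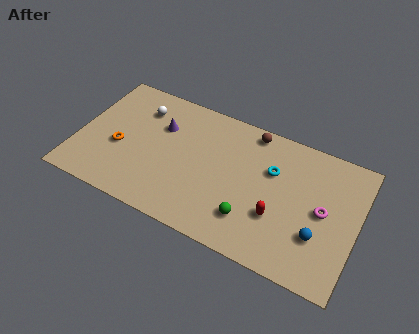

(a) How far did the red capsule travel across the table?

2.1

The red capsule moved from about (11.7, 5.0) to (11.5, 2.9), a distance of √(0.2² + 2.1²) ≈ 2.1.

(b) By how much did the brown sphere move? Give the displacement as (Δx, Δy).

(-1.9, 0.8)

The brown sphere started near (11.4, 6.8) and ended near (9.5, 7.6).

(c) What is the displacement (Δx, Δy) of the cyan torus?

(1.6, -1.6)

The cyan torus was at about (9.3, 7.2) and moved to about (10.9, 5.6).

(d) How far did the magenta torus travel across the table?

1.1

The magenta torus moved from about (13.2, 5.2) to (13.9, 4.3), a distance of √(0.7² + 0.9²) ≈ 1.1.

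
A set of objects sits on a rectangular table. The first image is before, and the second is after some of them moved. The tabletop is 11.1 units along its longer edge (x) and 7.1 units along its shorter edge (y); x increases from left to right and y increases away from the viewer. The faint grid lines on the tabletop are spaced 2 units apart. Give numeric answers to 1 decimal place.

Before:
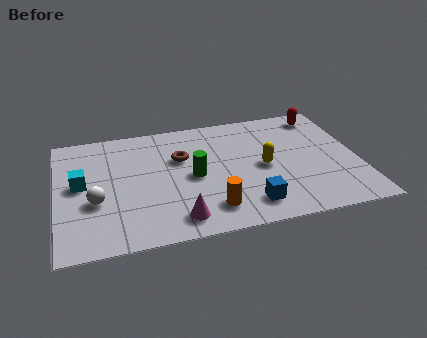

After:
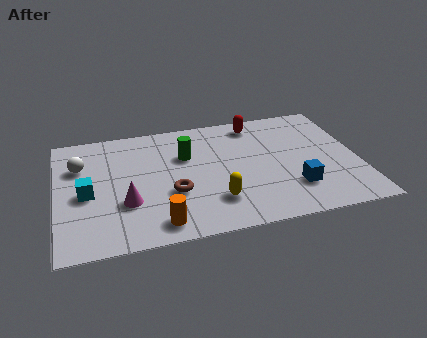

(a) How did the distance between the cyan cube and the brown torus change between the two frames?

-0.6

They were about 3.8 units apart before and 3.2 after — 0.6 units closer together.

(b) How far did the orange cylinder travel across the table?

1.9

From (5.5, 1.4) to (3.6, 1.0), the orange cylinder covered √(1.9² + 0.4²) ≈ 1.9 units.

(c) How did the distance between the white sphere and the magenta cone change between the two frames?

-0.3

They were about 3.3 units apart before and 3.0 after — 0.3 units closer together.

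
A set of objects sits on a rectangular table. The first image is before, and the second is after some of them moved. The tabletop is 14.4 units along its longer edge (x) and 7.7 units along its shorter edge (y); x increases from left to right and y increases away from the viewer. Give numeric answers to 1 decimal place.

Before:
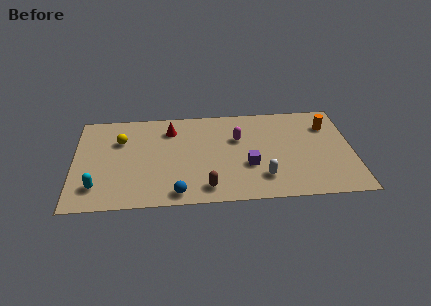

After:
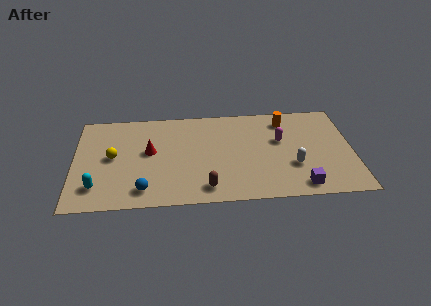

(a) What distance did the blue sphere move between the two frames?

1.7

From (5.3, 0.9) to (3.6, 1.3), the blue sphere covered √(1.7² + 0.4²) ≈ 1.7 units.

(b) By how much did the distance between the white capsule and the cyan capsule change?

+1.6

They were about 8.5 units apart before and 10.1 after — 1.6 units further apart.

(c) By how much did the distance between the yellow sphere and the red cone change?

-0.8

They were about 2.7 units apart before and 1.9 after — 0.8 units closer together.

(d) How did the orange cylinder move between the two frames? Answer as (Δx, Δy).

(-2.2, 0.6)

From the two frames, the orange cylinder sits at roughly (13.2, 5.7) before and (11.0, 6.3) after.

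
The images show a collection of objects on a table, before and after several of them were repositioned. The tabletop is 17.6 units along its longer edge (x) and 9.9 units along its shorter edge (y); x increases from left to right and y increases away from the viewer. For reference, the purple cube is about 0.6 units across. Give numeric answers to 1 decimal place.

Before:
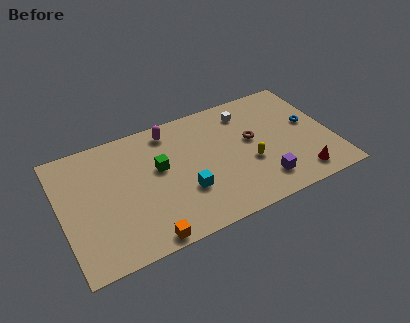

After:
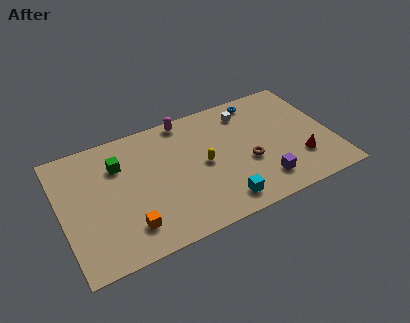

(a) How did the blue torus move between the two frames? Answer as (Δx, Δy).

(-2.9, 3.2)

The blue torus was at about (16.3, 5.5) and moved to about (13.4, 8.7).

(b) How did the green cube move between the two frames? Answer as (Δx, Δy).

(-2.5, 1.3)

The green cube started near (6.4, 5.8) and ended near (3.9, 7.1).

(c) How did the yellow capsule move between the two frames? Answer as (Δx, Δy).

(-2.9, 1.1)

The yellow capsule started near (12.1, 3.8) and ended near (9.2, 4.9).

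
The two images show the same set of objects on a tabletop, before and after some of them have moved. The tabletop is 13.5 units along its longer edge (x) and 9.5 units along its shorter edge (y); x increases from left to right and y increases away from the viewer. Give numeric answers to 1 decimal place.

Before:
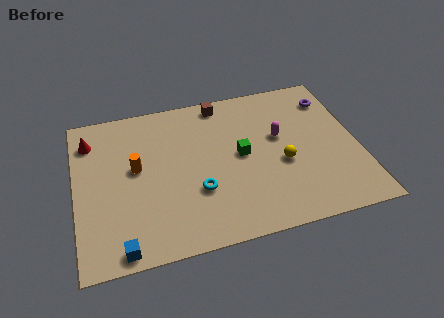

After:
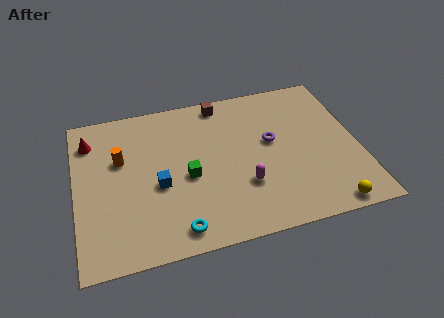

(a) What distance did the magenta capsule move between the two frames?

3.2

From (9.8, 5.6) to (7.9, 3.0), the magenta capsule covered √(1.9² + 2.6²) ≈ 3.2 units.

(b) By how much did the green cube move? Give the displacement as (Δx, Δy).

(-2.6, -0.7)

The green cube started near (7.9, 4.9) and ended near (5.3, 4.2).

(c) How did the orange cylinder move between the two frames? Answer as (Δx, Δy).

(-0.7, 0.7)

The orange cylinder was at about (2.9, 5.3) and moved to about (2.2, 6.0).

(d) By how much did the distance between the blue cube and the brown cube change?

-3.7

Before: roughly 9.3 units apart; after: 5.6. That's 3.7 units closer together.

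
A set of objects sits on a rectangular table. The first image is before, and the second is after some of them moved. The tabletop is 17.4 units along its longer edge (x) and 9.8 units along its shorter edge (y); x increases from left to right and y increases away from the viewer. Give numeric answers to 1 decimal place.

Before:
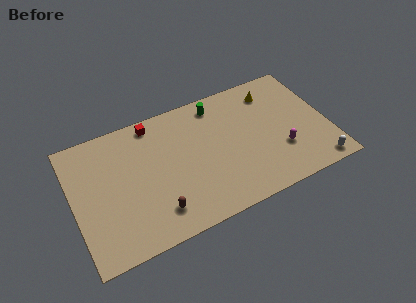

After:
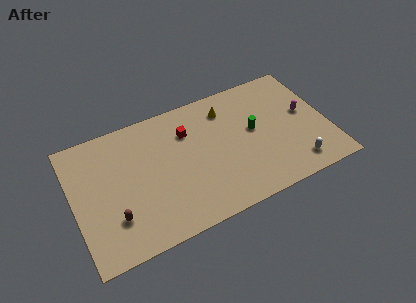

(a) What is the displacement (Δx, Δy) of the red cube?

(2.2, -1.6)

The red cube started near (5.8, 8.7) and ended near (8.0, 7.1).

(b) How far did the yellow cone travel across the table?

3.2

The yellow cone was near (14.0, 7.9) before and (10.8, 7.8) after, so it travelled √(3.2² + 0.1²) ≈ 3.2 units.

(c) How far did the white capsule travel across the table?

1.5

From (16.2, 1.0) to (14.8, 1.6), the white capsule covered √(1.4² + 0.6²) ≈ 1.5 units.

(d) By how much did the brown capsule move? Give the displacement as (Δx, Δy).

(-2.8, 0.7)

The brown capsule was at about (5.3, 2.0) and moved to about (2.5, 2.7).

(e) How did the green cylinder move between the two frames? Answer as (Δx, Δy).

(2.2, -3.0)

From the two frames, the green cylinder sits at roughly (10.2, 8.4) before and (12.4, 5.4) after.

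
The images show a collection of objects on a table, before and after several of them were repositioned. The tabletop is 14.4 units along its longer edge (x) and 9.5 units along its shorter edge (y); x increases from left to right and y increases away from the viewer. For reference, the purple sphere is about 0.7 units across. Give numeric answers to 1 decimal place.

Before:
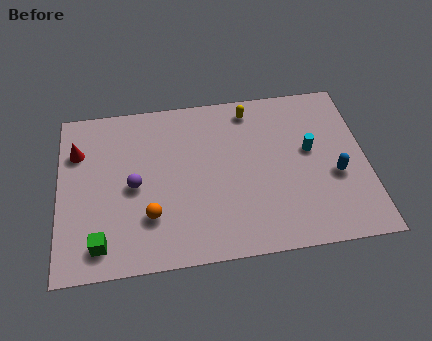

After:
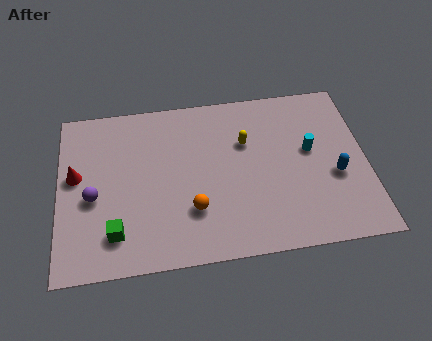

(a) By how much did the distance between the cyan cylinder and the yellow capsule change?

-0.8

Before: roughly 3.9 units apart; after: 3.1. That's 0.8 units closer together.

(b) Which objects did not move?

the blue capsule and the cyan cylinder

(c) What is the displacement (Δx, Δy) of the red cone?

(-0.1, -1.4)

From the two frames, the red cone sits at roughly (0.9, 6.8) before and (0.8, 5.4) after.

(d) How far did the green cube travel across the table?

0.9

The green cube was near (1.9, 1.5) before and (2.6, 2.0) after, so it travelled √(0.7² + 0.5²) ≈ 0.9 units.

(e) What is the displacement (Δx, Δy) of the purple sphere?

(-1.9, -0.4)

The purple sphere started near (3.5, 4.5) and ended near (1.6, 4.1).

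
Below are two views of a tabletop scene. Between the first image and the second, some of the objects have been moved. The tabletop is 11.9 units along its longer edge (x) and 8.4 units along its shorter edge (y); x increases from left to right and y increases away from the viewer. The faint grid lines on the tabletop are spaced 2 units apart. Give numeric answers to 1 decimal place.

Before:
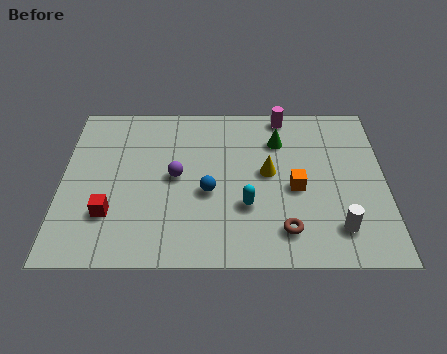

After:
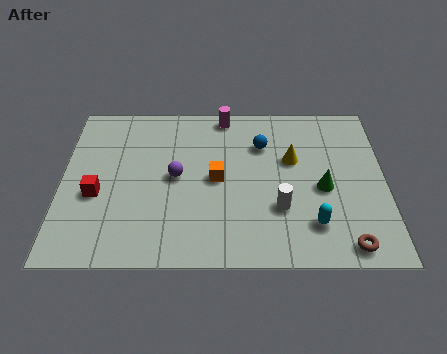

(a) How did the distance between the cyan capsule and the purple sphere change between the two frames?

+2.5

The distance was about 3.0 in the first image and 5.5 in the second, so they moved 2.5 units further apart.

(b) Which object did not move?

the purple sphere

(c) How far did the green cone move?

3.0

The green cone moved from about (8.0, 6.2) to (9.6, 3.7), a distance of √(1.6² + 2.5²) ≈ 3.0.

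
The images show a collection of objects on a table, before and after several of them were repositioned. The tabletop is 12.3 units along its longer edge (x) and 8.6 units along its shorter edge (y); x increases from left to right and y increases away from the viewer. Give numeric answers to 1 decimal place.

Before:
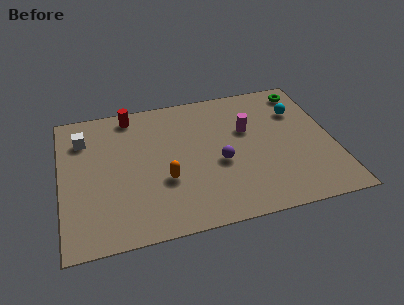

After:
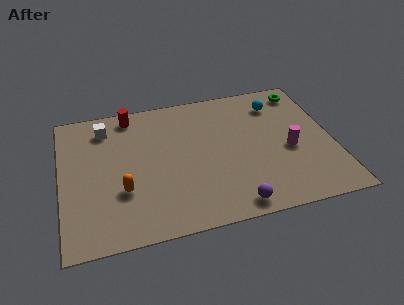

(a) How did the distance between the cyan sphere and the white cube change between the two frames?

-1.9

They were about 9.8 units apart before and 7.9 after — 1.9 units closer together.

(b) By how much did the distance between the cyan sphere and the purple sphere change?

+1.9

They were about 4.5 units apart before and 6.4 after — 1.9 units further apart.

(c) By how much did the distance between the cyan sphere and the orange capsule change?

+1.3

The distance was about 7.0 in the first image and 8.3 in the second, so they moved 1.3 units further apart.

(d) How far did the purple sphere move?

2.7

The purple sphere was near (7.1, 3.6) before and (7.5, 0.9) after, so it travelled √(0.4² + 2.7²) ≈ 2.7 units.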